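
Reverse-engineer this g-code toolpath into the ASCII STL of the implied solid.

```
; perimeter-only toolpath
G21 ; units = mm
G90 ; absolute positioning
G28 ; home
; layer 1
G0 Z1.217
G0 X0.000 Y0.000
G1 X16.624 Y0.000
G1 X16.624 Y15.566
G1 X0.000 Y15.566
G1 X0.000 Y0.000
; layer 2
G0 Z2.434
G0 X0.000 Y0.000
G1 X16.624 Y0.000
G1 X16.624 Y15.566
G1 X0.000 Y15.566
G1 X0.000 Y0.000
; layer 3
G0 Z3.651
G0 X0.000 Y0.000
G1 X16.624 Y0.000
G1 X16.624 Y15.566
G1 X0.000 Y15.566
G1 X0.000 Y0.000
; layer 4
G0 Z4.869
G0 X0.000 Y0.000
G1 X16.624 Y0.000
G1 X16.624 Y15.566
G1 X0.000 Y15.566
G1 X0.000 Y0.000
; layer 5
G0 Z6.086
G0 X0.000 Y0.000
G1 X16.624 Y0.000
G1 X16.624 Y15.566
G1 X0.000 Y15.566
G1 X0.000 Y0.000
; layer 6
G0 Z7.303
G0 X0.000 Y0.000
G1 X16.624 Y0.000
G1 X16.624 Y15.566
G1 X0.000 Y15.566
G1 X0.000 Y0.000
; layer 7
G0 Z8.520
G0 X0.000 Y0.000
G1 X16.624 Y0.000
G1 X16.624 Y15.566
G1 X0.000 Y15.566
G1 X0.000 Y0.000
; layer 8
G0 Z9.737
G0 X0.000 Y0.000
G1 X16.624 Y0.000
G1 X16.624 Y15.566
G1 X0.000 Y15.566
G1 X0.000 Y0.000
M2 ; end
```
solid part
  facet normal 0.0000 0.0000 -1.0000
    outer loop
      vertex 16.624 15.566 0.000
      vertex 16.624 0.000 0.000
      vertex 0.000 0.000 0.000
    endloop
  endfacet
  facet normal 0.0000 0.0000 -1.0000
    outer loop
      vertex 0.000 15.566 0.000
      vertex 16.624 15.566 0.000
      vertex 0.000 0.000 0.000
    endloop
  endfacet
  facet normal 0.0000 0.0000 1.0000
    outer loop
      vertex 0.000 0.000 9.737
      vertex 16.624 0.000 9.737
      vertex 16.624 15.566 9.737
    endloop
  endfacet
  facet normal 0.0000 0.0000 1.0000
    outer loop
      vertex 0.000 0.000 9.737
      vertex 16.624 15.566 9.737
      vertex 0.000 15.566 9.737
    endloop
  endfacet
  facet normal 0.0000 -1.0000 0.0000
    outer loop
      vertex 0.000 0.000 0.000
      vertex 16.624 0.000 0.000
      vertex 16.624 0.000 9.737
    endloop
  endfacet
  facet normal 0.0000 -1.0000 0.0000
    outer loop
      vertex 0.000 0.000 0.000
      vertex 16.624 0.000 9.737
      vertex 0.000 0.000 9.737
    endloop
  endfacet
  facet normal 0.0000 1.0000 0.0000
    outer loop
      vertex 16.624 15.566 9.737
      vertex 16.624 15.566 0.000
      vertex 0.000 15.566 0.000
    endloop
  endfacet
  facet normal 0.0000 1.0000 0.0000
    outer loop
      vertex 0.000 15.566 9.737
      vertex 16.624 15.566 9.737
      vertex 0.000 15.566 0.000
    endloop
  endfacet
  facet normal -1.0000 0.0000 0.0000
    outer loop
      vertex 0.000 15.566 9.737
      vertex 0.000 15.566 0.000
      vertex 0.000 0.000 0.000
    endloop
  endfacet
  facet normal -1.0000 0.0000 0.0000
    outer loop
      vertex 0.000 0.000 9.737
      vertex 0.000 15.566 9.737
      vertex 0.000 0.000 0.000
    endloop
  endfacet
  facet normal 1.0000 0.0000 0.0000
    outer loop
      vertex 16.624 0.000 0.000
      vertex 16.624 15.566 0.000
      vertex 16.624 15.566 9.737
    endloop
  endfacet
  facet normal 1.0000 0.0000 0.0000
    outer loop
      vertex 16.624 0.000 0.000
      vertex 16.624 15.566 9.737
      vertex 16.624 0.000 9.737
    endloop
  endfacet
endsolid part

The G0 Z moves step by Δz≈1.217 mm. Every layer's G1 loop is the same polygon, so the solid is a straight extrusion of it from z=0 to z≈9.74. Closing with flat bottom and top caps and triangulating gives 12 facets — a rectangular box, roughly 16.6 × 15.6 mm footprint and 9.74 mm tall.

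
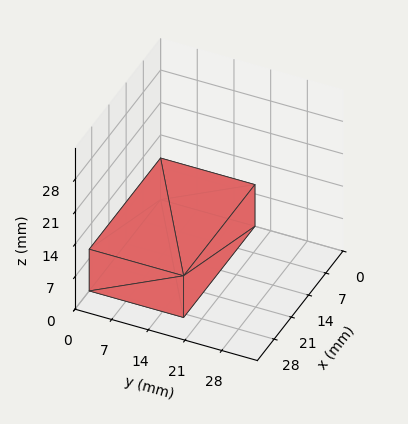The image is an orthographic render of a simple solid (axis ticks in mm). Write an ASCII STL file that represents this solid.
Reading the render: the shape is a rectangular box, roughly 29 × 18 mm footprint and 9 mm tall (dimensions read to the nearest mm from the axis ticks). For the STL, each face is triangulated and given an outward normal.

solid part
  facet normal 0.0000 0.0000 -1.0000
    outer loop
      vertex 29.0 18.0 0.0
      vertex 29.0 0.0 0.0
      vertex 0.0 0.0 0.0
    endloop
  endfacet
  facet normal 0.0000 0.0000 -1.0000
    outer loop
      vertex 0.0 18.0 0.0
      vertex 29.0 18.0 0.0
      vertex 0.0 0.0 0.0
    endloop
  endfacet
  facet normal 0.0000 0.0000 1.0000
    outer loop
      vertex 0.0 0.0 9.0
      vertex 29.0 0.0 9.0
      vertex 29.0 18.0 9.0
    endloop
  endfacet
  facet normal 0.0000 0.0000 1.0000
    outer loop
      vertex 0.0 0.0 9.0
      vertex 29.0 18.0 9.0
      vertex 0.0 18.0 9.0
    endloop
  endfacet
  facet normal 0.0000 -1.0000 0.0000
    outer loop
      vertex 0.0 0.0 0.0
      vertex 29.0 0.0 0.0
      vertex 29.0 0.0 9.0
    endloop
  endfacet
  facet normal 0.0000 -1.0000 0.0000
    outer loop
      vertex 0.0 0.0 0.0
      vertex 29.0 0.0 9.0
      vertex 0.0 0.0 9.0
    endloop
  endfacet
  facet normal 0.0000 1.0000 0.0000
    outer loop
      vertex 29.0 18.0 9.0
      vertex 29.0 18.0 0.0
      vertex 0.0 18.0 0.0
    endloop
  endfacet
  facet normal 0.0000 1.0000 0.0000
    outer loop
      vertex 0.0 18.0 9.0
      vertex 29.0 18.0 9.0
      vertex 0.0 18.0 0.0
    endloop
  endfacet
  facet normal -1.0000 0.0000 0.0000
    outer loop
      vertex 0.0 18.0 9.0
      vertex 0.0 18.0 0.0
      vertex 0.0 0.0 0.0
    endloop
  endfacet
  facet normal -1.0000 0.0000 0.0000
    outer loop
      vertex 0.0 0.0 9.0
      vertex 0.0 18.0 9.0
      vertex 0.0 0.0 0.0
    endloop
  endfacet
  facet normal 1.0000 0.0000 0.0000
    outer loop
      vertex 29.0 0.0 0.0
      vertex 29.0 18.0 0.0
      vertex 29.0 18.0 9.0
    endloop
  endfacet
  facet normal 1.0000 0.0000 0.0000
    outer loop
      vertex 29.0 0.0 0.0
      vertex 29.0 18.0 9.0
      vertex 29.0 0.0 9.0
    endloop
  endfacet
endsolid part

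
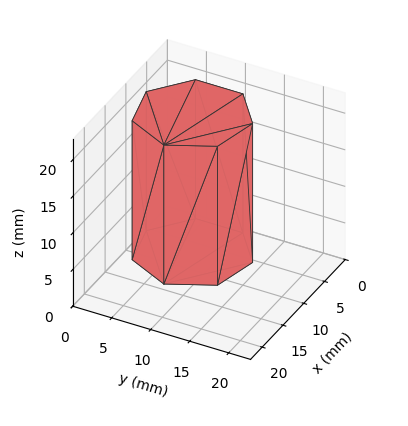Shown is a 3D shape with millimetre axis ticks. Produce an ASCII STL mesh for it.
Reading the render: the shape is a regular 7-sided prism (a cylinder approximated with 7 flat sides), circumscribed radius ≈ 7 mm, height ≈ 19 mm (dimensions read to the nearest mm from the axis ticks). For the STL, each face is triangulated and given an outward normal.

solid part
  facet normal 0.0000 0.0000 -1.0000
    outer loop
      vertex 5.44 13.82 0.00
      vertex 11.36 12.47 0.00
      vertex 14.00 7.00 0.00
    endloop
  endfacet
  facet normal 0.0000 0.0000 -1.0000
    outer loop
      vertex 0.69 10.04 0.00
      vertex 5.44 13.82 0.00
      vertex 14.00 7.00 0.00
    endloop
  endfacet
  facet normal 0.0000 0.0000 -1.0000
    outer loop
      vertex 0.69 3.96 0.00
      vertex 0.69 10.04 0.00
      vertex 14.00 7.00 0.00
    endloop
  endfacet
  facet normal 0.0000 0.0000 -1.0000
    outer loop
      vertex 5.44 0.18 0.00
      vertex 0.69 3.96 0.00
      vertex 14.00 7.00 0.00
    endloop
  endfacet
  facet normal 0.0000 0.0000 -1.0000
    outer loop
      vertex 11.36 1.53 0.00
      vertex 5.44 0.18 0.00
      vertex 14.00 7.00 0.00
    endloop
  endfacet
  facet normal 0.0000 0.0000 1.0000
    outer loop
      vertex 14.00 7.00 19.00
      vertex 11.36 12.47 19.00
      vertex 5.44 13.82 19.00
    endloop
  endfacet
  facet normal 0.0000 0.0000 1.0000
    outer loop
      vertex 14.00 7.00 19.00
      vertex 5.44 13.82 19.00
      vertex 0.69 10.04 19.00
    endloop
  endfacet
  facet normal 0.0000 0.0000 1.0000
    outer loop
      vertex 14.00 7.00 19.00
      vertex 0.69 10.04 19.00
      vertex 0.69 3.96 19.00
    endloop
  endfacet
  facet normal 0.0000 0.0000 1.0000
    outer loop
      vertex 14.00 7.00 19.00
      vertex 0.69 3.96 19.00
      vertex 5.44 0.18 19.00
    endloop
  endfacet
  facet normal 0.0000 0.0000 1.0000
    outer loop
      vertex 14.00 7.00 19.00
      vertex 5.44 0.18 19.00
      vertex 11.36 1.53 19.00
    endloop
  endfacet
  facet normal 0.9006 0.4347 0.0000
    outer loop
      vertex 14.00 7.00 0.00
      vertex 11.36 12.47 0.00
      vertex 11.36 12.47 19.00
    endloop
  endfacet
  facet normal 0.9006 0.4347 0.0000
    outer loop
      vertex 14.00 7.00 0.00
      vertex 11.36 12.47 19.00
      vertex 14.00 7.00 19.00
    endloop
  endfacet
  facet normal 0.2223 0.9750 0.0000
    outer loop
      vertex 11.36 12.47 0.00
      vertex 5.44 13.82 0.00
      vertex 5.44 13.82 19.00
    endloop
  endfacet
  facet normal 0.2223 0.9750 0.0000
    outer loop
      vertex 11.36 12.47 0.00
      vertex 5.44 13.82 19.00
      vertex 11.36 12.47 19.00
    endloop
  endfacet
  facet normal -0.6227 0.7825 0.0000
    outer loop
      vertex 5.44 13.82 0.00
      vertex 0.69 10.04 0.00
      vertex 0.69 10.04 19.00
    endloop
  endfacet
  facet normal -0.6227 0.7825 0.0000
    outer loop
      vertex 5.44 13.82 0.00
      vertex 0.69 10.04 19.00
      vertex 5.44 13.82 19.00
    endloop
  endfacet
  facet normal -1.0000 0.0000 0.0000
    outer loop
      vertex 0.69 10.04 0.00
      vertex 0.69 3.96 0.00
      vertex 0.69 3.96 19.00
    endloop
  endfacet
  facet normal -1.0000 0.0000 0.0000
    outer loop
      vertex 0.69 10.04 0.00
      vertex 0.69 3.96 19.00
      vertex 0.69 10.04 19.00
    endloop
  endfacet
  facet normal -0.6227 -0.7825 0.0000
    outer loop
      vertex 0.69 3.96 0.00
      vertex 5.44 0.18 0.00
      vertex 5.44 0.18 19.00
    endloop
  endfacet
  facet normal -0.6227 -0.7825 0.0000
    outer loop
      vertex 0.69 3.96 0.00
      vertex 5.44 0.18 19.00
      vertex 0.69 3.96 19.00
    endloop
  endfacet
  facet normal 0.2223 -0.9750 0.0000
    outer loop
      vertex 5.44 0.18 0.00
      vertex 11.36 1.53 0.00
      vertex 11.36 1.53 19.00
    endloop
  endfacet
  facet normal 0.2223 -0.9750 0.0000
    outer loop
      vertex 5.44 0.18 0.00
      vertex 11.36 1.53 19.00
      vertex 5.44 0.18 19.00
    endloop
  endfacet
  facet normal 0.9006 -0.4347 0.0000
    outer loop
      vertex 11.36 1.53 0.00
      vertex 14.00 7.00 0.00
      vertex 14.00 7.00 19.00
    endloop
  endfacet
  facet normal 0.9006 -0.4347 0.0000
    outer loop
      vertex 11.36 1.53 0.00
      vertex 14.00 7.00 19.00
      vertex 11.36 1.53 19.00
    endloop
  endfacet
endsolid part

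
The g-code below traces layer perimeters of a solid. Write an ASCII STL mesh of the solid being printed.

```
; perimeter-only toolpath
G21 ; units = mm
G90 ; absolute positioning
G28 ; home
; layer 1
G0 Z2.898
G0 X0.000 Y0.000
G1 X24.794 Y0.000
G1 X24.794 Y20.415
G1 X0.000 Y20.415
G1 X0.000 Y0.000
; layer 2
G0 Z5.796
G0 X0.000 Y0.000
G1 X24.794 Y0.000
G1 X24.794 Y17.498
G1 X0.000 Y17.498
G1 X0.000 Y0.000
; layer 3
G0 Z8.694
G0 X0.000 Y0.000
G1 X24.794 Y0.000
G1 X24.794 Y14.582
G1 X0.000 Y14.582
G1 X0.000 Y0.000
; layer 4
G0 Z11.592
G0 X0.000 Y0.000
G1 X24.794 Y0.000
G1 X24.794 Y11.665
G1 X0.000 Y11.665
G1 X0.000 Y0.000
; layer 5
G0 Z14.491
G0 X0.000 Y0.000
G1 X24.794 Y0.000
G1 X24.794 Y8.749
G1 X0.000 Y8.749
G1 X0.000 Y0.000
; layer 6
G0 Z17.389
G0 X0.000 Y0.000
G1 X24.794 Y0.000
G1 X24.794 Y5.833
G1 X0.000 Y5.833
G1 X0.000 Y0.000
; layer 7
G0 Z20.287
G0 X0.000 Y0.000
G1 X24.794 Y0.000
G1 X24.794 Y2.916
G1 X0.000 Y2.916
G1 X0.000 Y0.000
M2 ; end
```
solid part
  facet normal 0.0000 0.0000 -1.0000
    outer loop
      vertex 24.794 23.331 0.000
      vertex 24.794 0.000 0.000
      vertex 0.000 0.000 0.000
    endloop
  endfacet
  facet normal 0.0000 0.0000 -1.0000
    outer loop
      vertex 0.000 23.331 0.000
      vertex 24.794 23.331 0.000
      vertex 0.000 0.000 0.000
    endloop
  endfacet
  facet normal 0.0000 -1.0000 0.0000
    outer loop
      vertex 0.000 0.000 0.000
      vertex 24.794 0.000 0.000
      vertex 24.794 0.000 23.185
    endloop
  endfacet
  facet normal 0.0000 -1.0000 0.0000
    outer loop
      vertex 0.000 0.000 0.000
      vertex 24.794 0.000 23.185
      vertex 0.000 0.000 23.185
    endloop
  endfacet
  facet normal 0.0000 0.7049 0.7093
    outer loop
      vertex 0.000 0.000 23.185
      vertex 24.794 0.000 23.185
      vertex 24.794 23.331 0.000
    endloop
  endfacet
  facet normal 0.0000 0.7049 0.7093
    outer loop
      vertex 0.000 0.000 23.185
      vertex 24.794 23.331 0.000
      vertex 0.000 23.331 0.000
    endloop
  endfacet
  facet normal -1.0000 0.0000 0.0000
    outer loop
      vertex 0.000 0.000 23.185
      vertex 0.000 23.331 0.000
      vertex 0.000 0.000 0.000
    endloop
  endfacet
  facet normal 1.0000 0.0000 0.0000
    outer loop
      vertex 24.794 0.000 0.000
      vertex 24.794 23.331 0.000
      vertex 24.794 0.000 23.185
    endloop
  endfacet
endsolid part

The G0 Z moves step by Δz≈2.898 mm. The G1 loops shrink linearly with z, so the solid tapers from its base footprint up to z≈23.2. Closing with a flat bottom cap and the tapered top and triangulating gives 8 facets — a wedge (ramp): 24.8 × 23.3 mm base, rising to 23.2 mm along the y=0 edge and sloping linearly to z=0 at y=23.3.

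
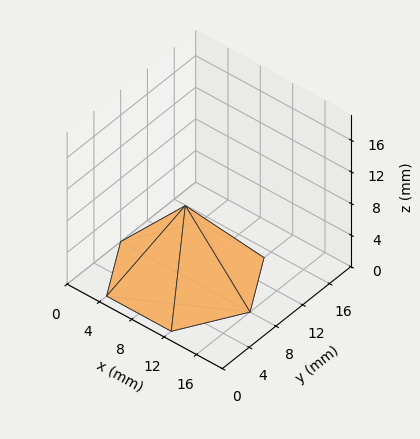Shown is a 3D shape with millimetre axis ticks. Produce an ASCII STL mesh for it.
Reading the render: the shape is a regular 6-sided pyramid, base circumscribed radius ≈ 8 mm, apex at z ≈ 9 mm (dimensions read to the nearest mm from the axis ticks). For the STL, each face is triangulated and given an outward normal.

solid part
  facet normal 0.0000 0.0000 -1.0000
    outer loop
      vertex 4.000 14.928 0.000
      vertex 12.000 14.928 0.000
      vertex 16.000 8.000 0.000
    endloop
  endfacet
  facet normal 0.0000 0.0000 -1.0000
    outer loop
      vertex 0.000 8.000 0.000
      vertex 4.000 14.928 0.000
      vertex 16.000 8.000 0.000
    endloop
  endfacet
  facet normal 0.0000 0.0000 -1.0000
    outer loop
      vertex 4.000 1.072 0.000
      vertex 0.000 8.000 0.000
      vertex 16.000 8.000 0.000
    endloop
  endfacet
  facet normal 0.0000 0.0000 -1.0000
    outer loop
      vertex 12.000 1.072 0.000
      vertex 4.000 1.072 0.000
      vertex 16.000 8.000 0.000
    endloop
  endfacet
  facet normal 0.6862 0.3962 0.6100
    outer loop
      vertex 16.000 8.000 0.000
      vertex 12.000 14.928 0.000
      vertex 8.000 8.000 9.000
    endloop
  endfacet
  facet normal 0.0000 0.7924 0.6100
    outer loop
      vertex 12.000 14.928 0.000
      vertex 4.000 14.928 0.000
      vertex 8.000 8.000 9.000
    endloop
  endfacet
  facet normal -0.6862 0.3962 0.6100
    outer loop
      vertex 4.000 14.928 0.000
      vertex 0.000 8.000 0.000
      vertex 8.000 8.000 9.000
    endloop
  endfacet
  facet normal -0.6862 -0.3962 0.6100
    outer loop
      vertex 0.000 8.000 0.000
      vertex 4.000 1.072 0.000
      vertex 8.000 8.000 9.000
    endloop
  endfacet
  facet normal 0.0000 -0.7924 0.6100
    outer loop
      vertex 4.000 1.072 0.000
      vertex 12.000 1.072 0.000
      vertex 8.000 8.000 9.000
    endloop
  endfacet
  facet normal 0.6862 -0.3962 0.6100
    outer loop
      vertex 12.000 1.072 0.000
      vertex 16.000 8.000 0.000
      vertex 8.000 8.000 9.000
    endloop
  endfacet
endsolid part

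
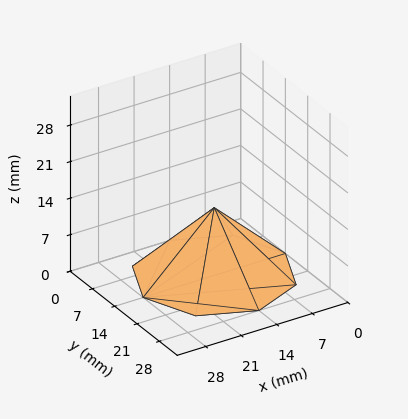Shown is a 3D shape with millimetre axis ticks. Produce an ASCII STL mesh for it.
Reading the render: the shape is a regular 8-sided pyramid, base circumscribed radius ≈ 14 mm, apex at z ≈ 13 mm (dimensions read to the nearest mm from the axis ticks). For the STL, each face is triangulated and given an outward normal.

solid part
  facet normal 0.0000 0.0000 -1.0000
    outer loop
      vertex 14.000 28.000 0.000
      vertex 23.899 23.899 0.000
      vertex 28.000 14.000 0.000
    endloop
  endfacet
  facet normal 0.0000 0.0000 -1.0000
    outer loop
      vertex 4.101 23.899 0.000
      vertex 14.000 28.000 0.000
      vertex 28.000 14.000 0.000
    endloop
  endfacet
  facet normal 0.0000 0.0000 -1.0000
    outer loop
      vertex 0.000 14.000 0.000
      vertex 4.101 23.899 0.000
      vertex 28.000 14.000 0.000
    endloop
  endfacet
  facet normal 0.0000 0.0000 -1.0000
    outer loop
      vertex 4.101 4.101 0.000
      vertex 0.000 14.000 0.000
      vertex 28.000 14.000 0.000
    endloop
  endfacet
  facet normal 0.0000 0.0000 -1.0000
    outer loop
      vertex 14.000 0.000 0.000
      vertex 4.101 4.101 0.000
      vertex 28.000 14.000 0.000
    endloop
  endfacet
  facet normal 0.0000 0.0000 -1.0000
    outer loop
      vertex 23.899 4.101 0.000
      vertex 14.000 0.000 0.000
      vertex 28.000 14.000 0.000
    endloop
  endfacet
  facet normal 0.6549 0.2713 0.7053
    outer loop
      vertex 28.000 14.000 0.000
      vertex 23.899 23.899 0.000
      vertex 14.000 14.000 13.000
    endloop
  endfacet
  facet normal 0.2713 0.6549 0.7053
    outer loop
      vertex 23.899 23.899 0.000
      vertex 14.000 28.000 0.000
      vertex 14.000 14.000 13.000
    endloop
  endfacet
  facet normal -0.2713 0.6549 0.7053
    outer loop
      vertex 14.000 28.000 0.000
      vertex 4.101 23.899 0.000
      vertex 14.000 14.000 13.000
    endloop
  endfacet
  facet normal -0.6549 0.2713 0.7053
    outer loop
      vertex 4.101 23.899 0.000
      vertex 0.000 14.000 0.000
      vertex 14.000 14.000 13.000
    endloop
  endfacet
  facet normal -0.6549 -0.2713 0.7053
    outer loop
      vertex 0.000 14.000 0.000
      vertex 4.101 4.101 0.000
      vertex 14.000 14.000 13.000
    endloop
  endfacet
  facet normal -0.2713 -0.6549 0.7053
    outer loop
      vertex 4.101 4.101 0.000
      vertex 14.000 0.000 0.000
      vertex 14.000 14.000 13.000
    endloop
  endfacet
  facet normal 0.2713 -0.6549 0.7053
    outer loop
      vertex 14.000 0.000 0.000
      vertex 23.899 4.101 0.000
      vertex 14.000 14.000 13.000
    endloop
  endfacet
  facet normal 0.6549 -0.2713 0.7053
    outer loop
      vertex 23.899 4.101 0.000
      vertex 28.000 14.000 0.000
      vertex 14.000 14.000 13.000
    endloop
  endfacet
endsolid part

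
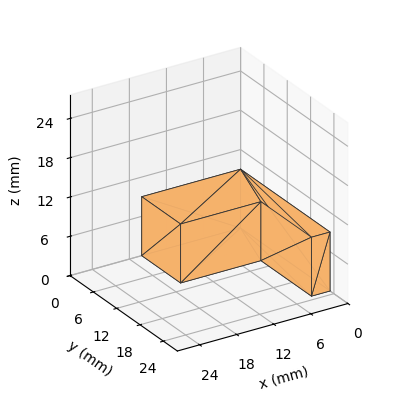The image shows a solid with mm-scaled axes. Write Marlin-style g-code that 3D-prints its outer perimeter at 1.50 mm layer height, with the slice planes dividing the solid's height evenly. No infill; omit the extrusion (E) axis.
Reading the render: the shape is an L-shaped prism: outer 16 × 23 mm, arm thicknesses ≈ 10 mm (horizontal) and 3 mm (vertical), extruded 9 mm in z (dimensions read to the nearest mm from the axis ticks). For the g-code, the solid's height is divided into equal slices at the stated Δz and each level perimeter traced with G1 moves after a G0 lift.

; perimeter-only toolpath
G21 ; units = mm
G90 ; absolute positioning
G28 ; home
; layer 1
G0 Z1.50
G0 X0.00 Y0.00
G1 X16.00 Y0.00
G1 X16.00 Y10.00
G1 X3.00 Y10.00
G1 X3.00 Y23.00
G1 X0.00 Y23.00
G1 X0.00 Y0.00
; layer 2
G0 Z3.00
G0 X0.00 Y0.00
G1 X16.00 Y0.00
G1 X16.00 Y10.00
G1 X3.00 Y10.00
G1 X3.00 Y23.00
G1 X0.00 Y23.00
G1 X0.00 Y0.00
; layer 3
G0 Z4.50
G0 X0.00 Y0.00
G1 X16.00 Y0.00
G1 X16.00 Y10.00
G1 X3.00 Y10.00
G1 X3.00 Y23.00
G1 X0.00 Y23.00
G1 X0.00 Y0.00
; layer 4
G0 Z6.00
G0 X0.00 Y0.00
G1 X16.00 Y0.00
G1 X16.00 Y10.00
G1 X3.00 Y10.00
G1 X3.00 Y23.00
G1 X0.00 Y23.00
G1 X0.00 Y0.00
; layer 5
G0 Z7.50
G0 X0.00 Y0.00
G1 X16.00 Y0.00
G1 X16.00 Y10.00
G1 X3.00 Y10.00
G1 X3.00 Y23.00
G1 X0.00 Y23.00
G1 X0.00 Y0.00
; layer 6
G0 Z9.00
G0 X0.00 Y0.00
G1 X16.00 Y0.00
G1 X16.00 Y10.00
G1 X3.00 Y10.00
G1 X3.00 Y23.00
G1 X0.00 Y23.00
G1 X0.00 Y0.00
M2 ; end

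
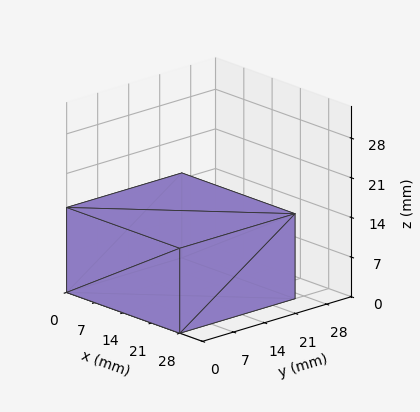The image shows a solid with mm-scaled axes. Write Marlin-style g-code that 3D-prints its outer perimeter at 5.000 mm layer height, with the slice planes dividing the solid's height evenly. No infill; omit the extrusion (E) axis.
Reading the render: the shape is a rectangular box, roughly 28 × 26 mm footprint and 15 mm tall (dimensions read to the nearest mm from the axis ticks). For the g-code, the solid's height is divided into equal slices at the stated Δz and each level perimeter traced with G1 moves after a G0 lift.

; perimeter-only toolpath
G21 ; units = mm
G90 ; absolute positioning
G28 ; home
; layer 1
G0 Z5.000
G0 X0.000 Y0.000
G1 X28.000 Y0.000
G1 X28.000 Y26.000
G1 X0.000 Y26.000
G1 X0.000 Y0.000
; layer 2
G0 Z10.000
G0 X0.000 Y0.000
G1 X28.000 Y0.000
G1 X28.000 Y26.000
G1 X0.000 Y26.000
G1 X0.000 Y0.000
; layer 3
G0 Z15.000
G0 X0.000 Y0.000
G1 X28.000 Y0.000
G1 X28.000 Y26.000
G1 X0.000 Y26.000
G1 X0.000 Y0.000
M2 ; end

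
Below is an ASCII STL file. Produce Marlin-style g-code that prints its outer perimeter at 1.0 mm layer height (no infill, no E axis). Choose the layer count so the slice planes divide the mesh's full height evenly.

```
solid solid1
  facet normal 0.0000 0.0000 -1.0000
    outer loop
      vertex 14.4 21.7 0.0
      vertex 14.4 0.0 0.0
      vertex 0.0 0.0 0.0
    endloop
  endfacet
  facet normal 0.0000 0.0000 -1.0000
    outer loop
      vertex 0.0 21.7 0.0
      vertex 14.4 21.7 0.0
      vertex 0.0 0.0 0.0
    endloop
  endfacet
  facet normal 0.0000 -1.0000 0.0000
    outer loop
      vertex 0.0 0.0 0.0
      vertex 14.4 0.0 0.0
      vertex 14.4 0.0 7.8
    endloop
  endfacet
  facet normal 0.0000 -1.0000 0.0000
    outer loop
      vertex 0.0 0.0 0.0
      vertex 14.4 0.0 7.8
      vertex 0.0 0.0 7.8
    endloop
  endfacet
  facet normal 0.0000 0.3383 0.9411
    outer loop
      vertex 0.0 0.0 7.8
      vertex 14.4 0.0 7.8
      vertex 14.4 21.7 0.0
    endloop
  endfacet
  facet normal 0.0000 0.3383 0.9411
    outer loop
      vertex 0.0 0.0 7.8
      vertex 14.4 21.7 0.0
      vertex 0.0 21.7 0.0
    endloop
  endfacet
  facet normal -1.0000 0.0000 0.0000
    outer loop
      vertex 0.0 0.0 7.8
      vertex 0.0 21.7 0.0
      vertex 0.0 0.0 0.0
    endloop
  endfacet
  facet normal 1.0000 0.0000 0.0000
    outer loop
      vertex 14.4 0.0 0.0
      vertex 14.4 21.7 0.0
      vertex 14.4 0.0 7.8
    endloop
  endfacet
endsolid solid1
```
; perimeter-only toolpath
G21 ; units = mm
G90 ; absolute positioning
G28 ; home
; layer 1
G0 Z1.0
G0 X0.0 Y0.0
G1 X14.4 Y0.0
G1 X14.4 Y19.0
G1 X0.0 Y19.0
G1 X0.0 Y0.0
; layer 2
G0 Z1.9
G0 X0.0 Y0.0
G1 X14.4 Y0.0
G1 X14.4 Y16.3
G1 X0.0 Y16.3
G1 X0.0 Y0.0
; layer 3
G0 Z2.9
G0 X0.0 Y0.0
G1 X14.4 Y0.0
G1 X14.4 Y13.6
G1 X0.0 Y13.6
G1 X0.0 Y0.0
; layer 4
G0 Z3.9
G0 X0.0 Y0.0
G1 X14.4 Y0.0
G1 X14.4 Y10.8
G1 X0.0 Y10.8
G1 X0.0 Y0.0
; layer 5
G0 Z4.9
G0 X0.0 Y0.0
G1 X14.4 Y0.0
G1 X14.4 Y8.1
G1 X0.0 Y8.1
G1 X0.0 Y0.0
; layer 6
G0 Z5.8
G0 X0.0 Y0.0
G1 X14.4 Y0.0
G1 X14.4 Y5.4
G1 X0.0 Y5.4
G1 X0.0 Y0.0
; layer 7
G0 Z6.8
G0 X0.0 Y0.0
G1 X14.4 Y0.0
G1 X14.4 Y2.7
G1 X0.0 Y2.7
G1 X0.0 Y0.0
M2 ; end

The solid is a wedge (ramp): 14.4 × 21.7 mm base, rising to 7.8 mm along the y=0 edge and sloping linearly to z=0 at y=21.7. Slicing at Δz = 1.0 mm — 8 equal slices spanning the solid's height, so layer i sits at z = i·h/8 — gives 7 non-empty perimeters. Each is a 4-segment closed polygon; G0 lifts to the layer z and rapids to the start vertex, then G1 traces the edges. The cross-section shrinks linearly with z (the slice at the apex is degenerate and omitted).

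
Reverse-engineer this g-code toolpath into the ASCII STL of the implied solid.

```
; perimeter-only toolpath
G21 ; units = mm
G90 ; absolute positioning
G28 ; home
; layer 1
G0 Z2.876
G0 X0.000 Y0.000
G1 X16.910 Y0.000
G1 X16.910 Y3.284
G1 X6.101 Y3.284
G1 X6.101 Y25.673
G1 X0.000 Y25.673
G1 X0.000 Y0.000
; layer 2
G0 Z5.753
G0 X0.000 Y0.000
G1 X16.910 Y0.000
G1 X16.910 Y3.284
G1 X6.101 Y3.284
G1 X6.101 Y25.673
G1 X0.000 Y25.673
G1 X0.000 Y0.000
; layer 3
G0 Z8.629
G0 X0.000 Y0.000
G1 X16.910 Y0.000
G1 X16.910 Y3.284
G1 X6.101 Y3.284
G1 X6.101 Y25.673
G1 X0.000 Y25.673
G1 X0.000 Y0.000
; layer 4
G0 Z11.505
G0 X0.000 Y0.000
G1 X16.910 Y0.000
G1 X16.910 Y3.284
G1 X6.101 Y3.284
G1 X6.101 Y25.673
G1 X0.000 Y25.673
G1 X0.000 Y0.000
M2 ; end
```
solid part
  facet normal 0.0000 0.0000 -1.0000
    outer loop
      vertex 16.910 3.284 0.000
      vertex 16.910 0.000 0.000
      vertex 0.000 0.000 0.000
    endloop
  endfacet
  facet normal 0.0000 0.0000 -1.0000
    outer loop
      vertex 6.101 3.284 0.000
      vertex 16.910 3.284 0.000
      vertex 0.000 0.000 0.000
    endloop
  endfacet
  facet normal 0.0000 0.0000 -1.0000
    outer loop
      vertex 6.101 25.673 0.000
      vertex 6.101 3.284 0.000
      vertex 0.000 0.000 0.000
    endloop
  endfacet
  facet normal 0.0000 0.0000 -1.0000
    outer loop
      vertex 0.000 25.673 0.000
      vertex 6.101 25.673 0.000
      vertex 0.000 0.000 0.000
    endloop
  endfacet
  facet normal 0.0000 0.0000 1.0000
    outer loop
      vertex 0.000 0.000 11.505
      vertex 16.910 0.000 11.505
      vertex 16.910 3.284 11.505
    endloop
  endfacet
  facet normal 0.0000 0.0000 1.0000
    outer loop
      vertex 0.000 0.000 11.505
      vertex 16.910 3.284 11.505
      vertex 6.101 3.284 11.505
    endloop
  endfacet
  facet normal 0.0000 0.0000 1.0000
    outer loop
      vertex 0.000 0.000 11.505
      vertex 6.101 3.284 11.505
      vertex 6.101 25.673 11.505
    endloop
  endfacet
  facet normal 0.0000 0.0000 1.0000
    outer loop
      vertex 0.000 0.000 11.505
      vertex 6.101 25.673 11.505
      vertex 0.000 25.673 11.505
    endloop
  endfacet
  facet normal 0.0000 -1.0000 0.0000
    outer loop
      vertex 0.000 0.000 0.000
      vertex 16.910 0.000 0.000
      vertex 16.910 0.000 11.505
    endloop
  endfacet
  facet normal 0.0000 -1.0000 0.0000
    outer loop
      vertex 0.000 0.000 0.000
      vertex 16.910 0.000 11.505
      vertex 0.000 0.000 11.505
    endloop
  endfacet
  facet normal 1.0000 0.0000 0.0000
    outer loop
      vertex 16.910 0.000 0.000
      vertex 16.910 3.284 0.000
      vertex 16.910 3.284 11.505
    endloop
  endfacet
  facet normal 1.0000 0.0000 0.0000
    outer loop
      vertex 16.910 0.000 0.000
      vertex 16.910 3.284 11.505
      vertex 16.910 0.000 11.505
    endloop
  endfacet
  facet normal 0.0000 1.0000 0.0000
    outer loop
      vertex 16.910 3.284 0.000
      vertex 6.101 3.284 0.000
      vertex 6.101 3.284 11.505
    endloop
  endfacet
  facet normal 0.0000 1.0000 0.0000
    outer loop
      vertex 16.910 3.284 0.000
      vertex 6.101 3.284 11.505
      vertex 16.910 3.284 11.505
    endloop
  endfacet
  facet normal 1.0000 0.0000 0.0000
    outer loop
      vertex 6.101 3.284 0.000
      vertex 6.101 25.673 0.000
      vertex 6.101 25.673 11.505
    endloop
  endfacet
  facet normal 1.0000 0.0000 0.0000
    outer loop
      vertex 6.101 3.284 0.000
      vertex 6.101 25.673 11.505
      vertex 6.101 3.284 11.505
    endloop
  endfacet
  facet normal 0.0000 1.0000 0.0000
    outer loop
      vertex 6.101 25.673 0.000
      vertex 0.000 25.673 0.000
      vertex 0.000 25.673 11.505
    endloop
  endfacet
  facet normal 0.0000 1.0000 0.0000
    outer loop
      vertex 6.101 25.673 0.000
      vertex 0.000 25.673 11.505
      vertex 6.101 25.673 11.505
    endloop
  endfacet
  facet normal -1.0000 0.0000 0.0000
    outer loop
      vertex 0.000 25.673 0.000
      vertex 0.000 0.000 0.000
      vertex 0.000 0.000 11.505
    endloop
  endfacet
  facet normal -1.0000 0.0000 0.0000
    outer loop
      vertex 0.000 25.673 0.000
      vertex 0.000 0.000 11.505
      vertex 0.000 25.673 11.505
    endloop
  endfacet
endsolid part

The G0 Z moves step by Δz≈2.876 mm. Every layer's G1 loop is the same polygon, so the solid is a straight extrusion of it from z=0 to z≈11.5. Closing with flat bottom and top caps and triangulating gives 20 facets — an L-shaped prism: outer 16.9 × 25.7 mm, arm thicknesses ≈ 3.28 mm (horizontal) and 6.1 mm (vertical), extruded 11.5 mm in z.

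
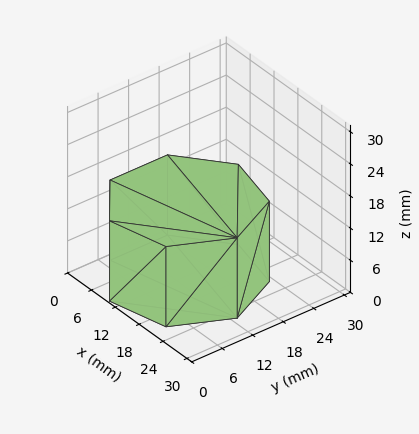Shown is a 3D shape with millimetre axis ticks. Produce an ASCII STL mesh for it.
Reading the render: the shape is a regular 7-sided prism (a cylinder approximated with 7 flat sides), circumscribed radius ≈ 13 mm, height ≈ 15 mm (dimensions read to the nearest mm from the axis ticks). For the STL, each face is triangulated and given an outward normal.

solid part
  facet normal 0.0000 0.0000 -1.0000
    outer loop
      vertex 10.11 25.67 0.00
      vertex 21.11 23.16 0.00
      vertex 26.00 13.00 0.00
    endloop
  endfacet
  facet normal 0.0000 0.0000 -1.0000
    outer loop
      vertex 1.29 18.64 0.00
      vertex 10.11 25.67 0.00
      vertex 26.00 13.00 0.00
    endloop
  endfacet
  facet normal 0.0000 0.0000 -1.0000
    outer loop
      vertex 1.29 7.36 0.00
      vertex 1.29 18.64 0.00
      vertex 26.00 13.00 0.00
    endloop
  endfacet
  facet normal 0.0000 0.0000 -1.0000
    outer loop
      vertex 10.11 0.33 0.00
      vertex 1.29 7.36 0.00
      vertex 26.00 13.00 0.00
    endloop
  endfacet
  facet normal 0.0000 0.0000 -1.0000
    outer loop
      vertex 21.11 2.84 0.00
      vertex 10.11 0.33 0.00
      vertex 26.00 13.00 0.00
    endloop
  endfacet
  facet normal 0.0000 0.0000 1.0000
    outer loop
      vertex 26.00 13.00 15.00
      vertex 21.11 23.16 15.00
      vertex 10.11 25.67 15.00
    endloop
  endfacet
  facet normal 0.0000 0.0000 1.0000
    outer loop
      vertex 26.00 13.00 15.00
      vertex 10.11 25.67 15.00
      vertex 1.29 18.64 15.00
    endloop
  endfacet
  facet normal 0.0000 0.0000 1.0000
    outer loop
      vertex 26.00 13.00 15.00
      vertex 1.29 18.64 15.00
      vertex 1.29 7.36 15.00
    endloop
  endfacet
  facet normal 0.0000 0.0000 1.0000
    outer loop
      vertex 26.00 13.00 15.00
      vertex 1.29 7.36 15.00
      vertex 10.11 0.33 15.00
    endloop
  endfacet
  facet normal 0.0000 0.0000 1.0000
    outer loop
      vertex 26.00 13.00 15.00
      vertex 10.11 0.33 15.00
      vertex 21.11 2.84 15.00
    endloop
  endfacet
  facet normal 0.9011 0.4337 0.0000
    outer loop
      vertex 26.00 13.00 0.00
      vertex 21.11 23.16 0.00
      vertex 21.11 23.16 15.00
    endloop
  endfacet
  facet normal 0.9011 0.4337 0.0000
    outer loop
      vertex 26.00 13.00 0.00
      vertex 21.11 23.16 15.00
      vertex 26.00 13.00 15.00
    endloop
  endfacet
  facet normal 0.2225 0.9749 0.0000
    outer loop
      vertex 21.11 23.16 0.00
      vertex 10.11 25.67 0.00
      vertex 10.11 25.67 15.00
    endloop
  endfacet
  facet normal 0.2225 0.9749 0.0000
    outer loop
      vertex 21.11 23.16 0.00
      vertex 10.11 25.67 15.00
      vertex 21.11 23.16 15.00
    endloop
  endfacet
  facet normal -0.6233 0.7820 0.0000
    outer loop
      vertex 10.11 25.67 0.00
      vertex 1.29 18.64 0.00
      vertex 1.29 18.64 15.00
    endloop
  endfacet
  facet normal -0.6233 0.7820 0.0000
    outer loop
      vertex 10.11 25.67 0.00
      vertex 1.29 18.64 15.00
      vertex 10.11 25.67 15.00
    endloop
  endfacet
  facet normal -1.0000 0.0000 0.0000
    outer loop
      vertex 1.29 18.64 0.00
      vertex 1.29 7.36 0.00
      vertex 1.29 7.36 15.00
    endloop
  endfacet
  facet normal -1.0000 0.0000 0.0000
    outer loop
      vertex 1.29 18.64 0.00
      vertex 1.29 7.36 15.00
      vertex 1.29 18.64 15.00
    endloop
  endfacet
  facet normal -0.6233 -0.7820 0.0000
    outer loop
      vertex 1.29 7.36 0.00
      vertex 10.11 0.33 0.00
      vertex 10.11 0.33 15.00
    endloop
  endfacet
  facet normal -0.6233 -0.7820 0.0000
    outer loop
      vertex 1.29 7.36 0.00
      vertex 10.11 0.33 15.00
      vertex 1.29 7.36 15.00
    endloop
  endfacet
  facet normal 0.2225 -0.9749 0.0000
    outer loop
      vertex 10.11 0.33 0.00
      vertex 21.11 2.84 0.00
      vertex 21.11 2.84 15.00
    endloop
  endfacet
  facet normal 0.2225 -0.9749 0.0000
    outer loop
      vertex 10.11 0.33 0.00
      vertex 21.11 2.84 15.00
      vertex 10.11 0.33 15.00
    endloop
  endfacet
  facet normal 0.9011 -0.4337 0.0000
    outer loop
      vertex 21.11 2.84 0.00
      vertex 26.00 13.00 0.00
      vertex 26.00 13.00 15.00
    endloop
  endfacet
  facet normal 0.9011 -0.4337 0.0000
    outer loop
      vertex 21.11 2.84 0.00
      vertex 26.00 13.00 15.00
      vertex 21.11 2.84 15.00
    endloop
  endfacet
endsolid part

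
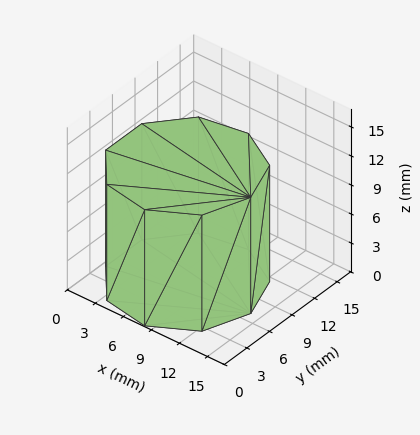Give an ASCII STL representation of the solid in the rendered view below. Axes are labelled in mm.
Reading the render: the shape is a regular 9-sided prism (a cylinder approximated with 9 flat sides), circumscribed radius ≈ 7 mm, height ≈ 12 mm (dimensions read to the nearest mm from the axis ticks). For the STL, each face is triangulated and given an outward normal.

solid part
  facet normal 0.0000 0.0000 -1.0000
    outer loop
      vertex 8.2 13.9 0.0
      vertex 12.4 11.5 0.0
      vertex 14.0 7.0 0.0
    endloop
  endfacet
  facet normal 0.0000 0.0000 -1.0000
    outer loop
      vertex 3.5 13.1 0.0
      vertex 8.2 13.9 0.0
      vertex 14.0 7.0 0.0
    endloop
  endfacet
  facet normal 0.0000 0.0000 -1.0000
    outer loop
      vertex 0.4 9.4 0.0
      vertex 3.5 13.1 0.0
      vertex 14.0 7.0 0.0
    endloop
  endfacet
  facet normal 0.0000 0.0000 -1.0000
    outer loop
      vertex 0.4 4.6 0.0
      vertex 0.4 9.4 0.0
      vertex 14.0 7.0 0.0
    endloop
  endfacet
  facet normal 0.0000 0.0000 -1.0000
    outer loop
      vertex 3.5 0.9 0.0
      vertex 0.4 4.6 0.0
      vertex 14.0 7.0 0.0
    endloop
  endfacet
  facet normal 0.0000 0.0000 -1.0000
    outer loop
      vertex 8.2 0.1 0.0
      vertex 3.5 0.9 0.0
      vertex 14.0 7.0 0.0
    endloop
  endfacet
  facet normal 0.0000 0.0000 -1.0000
    outer loop
      vertex 12.4 2.5 0.0
      vertex 8.2 0.1 0.0
      vertex 14.0 7.0 0.0
    endloop
  endfacet
  facet normal 0.0000 0.0000 1.0000
    outer loop
      vertex 14.0 7.0 12.0
      vertex 12.4 11.5 12.0
      vertex 8.2 13.9 12.0
    endloop
  endfacet
  facet normal 0.0000 0.0000 1.0000
    outer loop
      vertex 14.0 7.0 12.0
      vertex 8.2 13.9 12.0
      vertex 3.5 13.1 12.0
    endloop
  endfacet
  facet normal 0.0000 0.0000 1.0000
    outer loop
      vertex 14.0 7.0 12.0
      vertex 3.5 13.1 12.0
      vertex 0.4 9.4 12.0
    endloop
  endfacet
  facet normal 0.0000 0.0000 1.0000
    outer loop
      vertex 14.0 7.0 12.0
      vertex 0.4 9.4 12.0
      vertex 0.4 4.6 12.0
    endloop
  endfacet
  facet normal 0.0000 0.0000 1.0000
    outer loop
      vertex 14.0 7.0 12.0
      vertex 0.4 4.6 12.0
      vertex 3.5 0.9 12.0
    endloop
  endfacet
  facet normal 0.0000 0.0000 1.0000
    outer loop
      vertex 14.0 7.0 12.0
      vertex 3.5 0.9 12.0
      vertex 8.2 0.1 12.0
    endloop
  endfacet
  facet normal 0.0000 0.0000 1.0000
    outer loop
      vertex 14.0 7.0 12.0
      vertex 8.2 0.1 12.0
      vertex 12.4 2.5 12.0
    endloop
  endfacet
  facet normal 0.9422 0.3350 0.0000
    outer loop
      vertex 14.0 7.0 0.0
      vertex 12.4 11.5 0.0
      vertex 12.4 11.5 12.0
    endloop
  endfacet
  facet normal 0.9422 0.3350 0.0000
    outer loop
      vertex 14.0 7.0 0.0
      vertex 12.4 11.5 12.0
      vertex 14.0 7.0 12.0
    endloop
  endfacet
  facet normal 0.4961 0.8682 0.0000
    outer loop
      vertex 12.4 11.5 0.0
      vertex 8.2 13.9 0.0
      vertex 8.2 13.9 12.0
    endloop
  endfacet
  facet normal 0.4961 0.8682 0.0000
    outer loop
      vertex 12.4 11.5 0.0
      vertex 8.2 13.9 12.0
      vertex 12.4 11.5 12.0
    endloop
  endfacet
  facet normal -0.1678 0.9858 0.0000
    outer loop
      vertex 8.2 13.9 0.0
      vertex 3.5 13.1 0.0
      vertex 3.5 13.1 12.0
    endloop
  endfacet
  facet normal -0.1678 0.9858 0.0000
    outer loop
      vertex 8.2 13.9 0.0
      vertex 3.5 13.1 12.0
      vertex 8.2 13.9 12.0
    endloop
  endfacet
  facet normal -0.7665 0.6422 0.0000
    outer loop
      vertex 3.5 13.1 0.0
      vertex 0.4 9.4 0.0
      vertex 0.4 9.4 12.0
    endloop
  endfacet
  facet normal -0.7665 0.6422 0.0000
    outer loop
      vertex 3.5 13.1 0.0
      vertex 0.4 9.4 12.0
      vertex 3.5 13.1 12.0
    endloop
  endfacet
  facet normal -1.0000 0.0000 0.0000
    outer loop
      vertex 0.4 9.4 0.0
      vertex 0.4 4.6 0.0
      vertex 0.4 4.6 12.0
    endloop
  endfacet
  facet normal -1.0000 0.0000 0.0000
    outer loop
      vertex 0.4 9.4 0.0
      vertex 0.4 4.6 12.0
      vertex 0.4 9.4 12.0
    endloop
  endfacet
  facet normal -0.7665 -0.6422 0.0000
    outer loop
      vertex 0.4 4.6 0.0
      vertex 3.5 0.9 0.0
      vertex 3.5 0.9 12.0
    endloop
  endfacet
  facet normal -0.7665 -0.6422 0.0000
    outer loop
      vertex 0.4 4.6 0.0
      vertex 3.5 0.9 12.0
      vertex 0.4 4.6 12.0
    endloop
  endfacet
  facet normal -0.1678 -0.9858 0.0000
    outer loop
      vertex 3.5 0.9 0.0
      vertex 8.2 0.1 0.0
      vertex 8.2 0.1 12.0
    endloop
  endfacet
  facet normal -0.1678 -0.9858 0.0000
    outer loop
      vertex 3.5 0.9 0.0
      vertex 8.2 0.1 12.0
      vertex 3.5 0.9 12.0
    endloop
  endfacet
  facet normal 0.4961 -0.8682 0.0000
    outer loop
      vertex 8.2 0.1 0.0
      vertex 12.4 2.5 0.0
      vertex 12.4 2.5 12.0
    endloop
  endfacet
  facet normal 0.4961 -0.8682 0.0000
    outer loop
      vertex 8.2 0.1 0.0
      vertex 12.4 2.5 12.0
      vertex 8.2 0.1 12.0
    endloop
  endfacet
  facet normal 0.9422 -0.3350 0.0000
    outer loop
      vertex 12.4 2.5 0.0
      vertex 14.0 7.0 0.0
      vertex 14.0 7.0 12.0
    endloop
  endfacet
  facet normal 0.9422 -0.3350 0.0000
    outer loop
      vertex 12.4 2.5 0.0
      vertex 14.0 7.0 12.0
      vertex 12.4 2.5 12.0
    endloop
  endfacet
endsolid part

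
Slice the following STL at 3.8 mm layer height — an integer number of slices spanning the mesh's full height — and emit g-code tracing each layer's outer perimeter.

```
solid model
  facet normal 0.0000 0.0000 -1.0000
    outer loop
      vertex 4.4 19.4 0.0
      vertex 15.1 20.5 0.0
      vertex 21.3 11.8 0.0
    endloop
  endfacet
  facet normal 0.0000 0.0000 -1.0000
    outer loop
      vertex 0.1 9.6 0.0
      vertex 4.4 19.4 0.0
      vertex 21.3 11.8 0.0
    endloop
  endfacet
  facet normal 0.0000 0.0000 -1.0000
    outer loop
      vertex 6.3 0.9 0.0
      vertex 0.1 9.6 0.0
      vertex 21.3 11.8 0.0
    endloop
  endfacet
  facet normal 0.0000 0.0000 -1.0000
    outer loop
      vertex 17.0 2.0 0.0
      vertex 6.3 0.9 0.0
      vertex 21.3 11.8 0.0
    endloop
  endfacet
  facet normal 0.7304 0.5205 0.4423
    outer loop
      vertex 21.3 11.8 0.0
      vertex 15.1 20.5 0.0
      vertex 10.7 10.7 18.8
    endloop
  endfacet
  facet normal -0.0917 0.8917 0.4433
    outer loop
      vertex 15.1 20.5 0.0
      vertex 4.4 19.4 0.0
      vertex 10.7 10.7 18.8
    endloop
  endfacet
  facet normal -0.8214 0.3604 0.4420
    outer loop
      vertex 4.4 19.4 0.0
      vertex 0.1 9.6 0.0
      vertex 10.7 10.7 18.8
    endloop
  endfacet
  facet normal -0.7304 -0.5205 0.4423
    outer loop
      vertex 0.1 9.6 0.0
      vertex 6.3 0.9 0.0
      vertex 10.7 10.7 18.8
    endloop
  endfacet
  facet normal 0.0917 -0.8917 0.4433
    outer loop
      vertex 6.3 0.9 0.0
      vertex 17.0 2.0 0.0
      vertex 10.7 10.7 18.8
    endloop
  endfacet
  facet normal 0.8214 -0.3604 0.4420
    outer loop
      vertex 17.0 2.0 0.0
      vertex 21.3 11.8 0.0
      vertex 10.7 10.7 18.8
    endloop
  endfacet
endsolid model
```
; perimeter-only toolpath
G21 ; units = mm
G90 ; absolute positioning
G28 ; home
; layer 1
G0 Z3.8
G0 X19.2 Y11.6
G1 X14.2 Y18.5
G1 X5.7 Y17.7
G1 X2.2 Y9.8
G1 X7.2 Y2.9
G1 X15.7 Y3.7
G1 X19.2 Y11.6
; layer 2
G0 Z7.5
G0 X17.1 Y11.4
G1 X13.3 Y16.6
G1 X6.9 Y15.9
G1 X4.3 Y10.0
G1 X8.1 Y4.8
G1 X14.5 Y5.5
G1 X17.1 Y11.4
; layer 3
G0 Z11.3
G0 X14.9 Y11.1
G1 X12.5 Y14.6
G1 X8.2 Y14.2
G1 X6.5 Y10.3
G1 X8.9 Y6.8
G1 X13.2 Y7.2
G1 X14.9 Y11.1
; layer 4
G0 Z15.0
G0 X12.8 Y10.9
G1 X11.6 Y12.7
G1 X9.4 Y12.4
G1 X8.6 Y10.5
G1 X9.8 Y8.7
G1 X12.0 Y9.0
G1 X12.8 Y10.9
M2 ; end

The solid is a regular 6-sided pyramid, base circumscribed radius ≈ 10.7 mm, apex at z ≈ 18.8 mm. Slicing at Δz = 3.8 mm — 5 equal slices spanning the solid's height, so layer i sits at z = i·h/5 — gives 4 non-empty perimeters. Each is a 6-segment closed polygon; G0 lifts to the layer z and rapids to the start vertex, then G1 traces the edges. The cross-section shrinks linearly with z (the slice at the apex is degenerate and omitted).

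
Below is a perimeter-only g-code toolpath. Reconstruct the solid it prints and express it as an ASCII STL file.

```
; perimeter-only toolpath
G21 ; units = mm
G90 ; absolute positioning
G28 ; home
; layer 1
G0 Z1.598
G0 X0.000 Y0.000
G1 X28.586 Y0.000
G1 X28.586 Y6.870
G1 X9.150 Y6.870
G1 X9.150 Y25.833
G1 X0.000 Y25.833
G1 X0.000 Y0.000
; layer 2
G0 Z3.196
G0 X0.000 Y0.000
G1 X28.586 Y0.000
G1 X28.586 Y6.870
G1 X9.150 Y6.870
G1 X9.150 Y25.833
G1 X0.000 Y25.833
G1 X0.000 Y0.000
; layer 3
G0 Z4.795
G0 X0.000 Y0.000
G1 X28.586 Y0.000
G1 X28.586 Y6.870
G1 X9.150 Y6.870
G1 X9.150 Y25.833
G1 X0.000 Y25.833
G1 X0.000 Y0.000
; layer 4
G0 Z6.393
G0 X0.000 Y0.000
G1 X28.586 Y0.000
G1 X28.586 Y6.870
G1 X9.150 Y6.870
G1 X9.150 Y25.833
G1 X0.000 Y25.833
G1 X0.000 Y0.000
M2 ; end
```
solid part
  facet normal 0.0000 0.0000 -1.0000
    outer loop
      vertex 28.586 6.870 0.000
      vertex 28.586 0.000 0.000
      vertex 0.000 0.000 0.000
    endloop
  endfacet
  facet normal 0.0000 0.0000 -1.0000
    outer loop
      vertex 9.150 6.870 0.000
      vertex 28.586 6.870 0.000
      vertex 0.000 0.000 0.000
    endloop
  endfacet
  facet normal 0.0000 0.0000 -1.0000
    outer loop
      vertex 9.150 25.833 0.000
      vertex 9.150 6.870 0.000
      vertex 0.000 0.000 0.000
    endloop
  endfacet
  facet normal 0.0000 0.0000 -1.0000
    outer loop
      vertex 0.000 25.833 0.000
      vertex 9.150 25.833 0.000
      vertex 0.000 0.000 0.000
    endloop
  endfacet
  facet normal 0.0000 0.0000 1.0000
    outer loop
      vertex 0.000 0.000 6.393
      vertex 28.586 0.000 6.393
      vertex 28.586 6.870 6.393
    endloop
  endfacet
  facet normal 0.0000 0.0000 1.0000
    outer loop
      vertex 0.000 0.000 6.393
      vertex 28.586 6.870 6.393
      vertex 9.150 6.870 6.393
    endloop
  endfacet
  facet normal 0.0000 0.0000 1.0000
    outer loop
      vertex 0.000 0.000 6.393
      vertex 9.150 6.870 6.393
      vertex 9.150 25.833 6.393
    endloop
  endfacet
  facet normal 0.0000 0.0000 1.0000
    outer loop
      vertex 0.000 0.000 6.393
      vertex 9.150 25.833 6.393
      vertex 0.000 25.833 6.393
    endloop
  endfacet
  facet normal 0.0000 -1.0000 0.0000
    outer loop
      vertex 0.000 0.000 0.000
      vertex 28.586 0.000 0.000
      vertex 28.586 0.000 6.393
    endloop
  endfacet
  facet normal 0.0000 -1.0000 0.0000
    outer loop
      vertex 0.000 0.000 0.000
      vertex 28.586 0.000 6.393
      vertex 0.000 0.000 6.393
    endloop
  endfacet
  facet normal 1.0000 0.0000 0.0000
    outer loop
      vertex 28.586 0.000 0.000
      vertex 28.586 6.870 0.000
      vertex 28.586 6.870 6.393
    endloop
  endfacet
  facet normal 1.0000 0.0000 0.0000
    outer loop
      vertex 28.586 0.000 0.000
      vertex 28.586 6.870 6.393
      vertex 28.586 0.000 6.393
    endloop
  endfacet
  facet normal 0.0000 1.0000 0.0000
    outer loop
      vertex 28.586 6.870 0.000
      vertex 9.150 6.870 0.000
      vertex 9.150 6.870 6.393
    endloop
  endfacet
  facet normal 0.0000 1.0000 0.0000
    outer loop
      vertex 28.586 6.870 0.000
      vertex 9.150 6.870 6.393
      vertex 28.586 6.870 6.393
    endloop
  endfacet
  facet normal 1.0000 0.0000 0.0000
    outer loop
      vertex 9.150 6.870 0.000
      vertex 9.150 25.833 0.000
      vertex 9.150 25.833 6.393
    endloop
  endfacet
  facet normal 1.0000 0.0000 0.0000
    outer loop
      vertex 9.150 6.870 0.000
      vertex 9.150 25.833 6.393
      vertex 9.150 6.870 6.393
    endloop
  endfacet
  facet normal 0.0000 1.0000 0.0000
    outer loop
      vertex 9.150 25.833 0.000
      vertex 0.000 25.833 0.000
      vertex 0.000 25.833 6.393
    endloop
  endfacet
  facet normal 0.0000 1.0000 0.0000
    outer loop
      vertex 9.150 25.833 0.000
      vertex 0.000 25.833 6.393
      vertex 9.150 25.833 6.393
    endloop
  endfacet
  facet normal -1.0000 0.0000 0.0000
    outer loop
      vertex 0.000 25.833 0.000
      vertex 0.000 0.000 0.000
      vertex 0.000 0.000 6.393
    endloop
  endfacet
  facet normal -1.0000 0.0000 0.0000
    outer loop
      vertex 0.000 25.833 0.000
      vertex 0.000 0.000 6.393
      vertex 0.000 25.833 6.393
    endloop
  endfacet
endsolid part

The G0 Z moves step by Δz≈1.598 mm. Every layer's G1 loop is the same polygon, so the solid is a straight extrusion of it from z=0 to z≈6.39. Closing with flat bottom and top caps and triangulating gives 20 facets — an L-shaped prism: outer 28.6 × 25.8 mm, arm thicknesses ≈ 6.87 mm (horizontal) and 9.15 mm (vertical), extruded 6.39 mm in z.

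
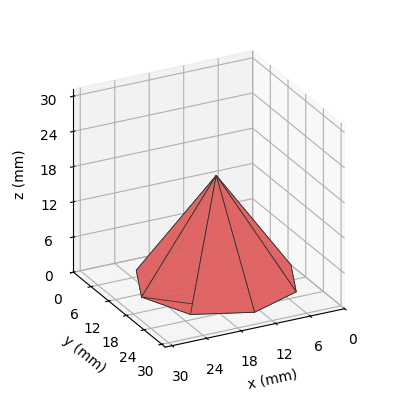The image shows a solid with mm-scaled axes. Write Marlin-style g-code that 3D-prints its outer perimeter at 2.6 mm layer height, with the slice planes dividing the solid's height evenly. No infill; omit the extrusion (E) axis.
Reading the render: the shape is a regular 8-sided pyramid, base circumscribed radius ≈ 13 mm, apex at z ≈ 18 mm (dimensions read to the nearest mm from the axis ticks). For the g-code, the solid's height is divided into equal slices at the stated Δz and each level perimeter traced with G1 moves after a G0 lift.

; perimeter-only toolpath
G21 ; units = mm
G90 ; absolute positioning
G28 ; home
; layer 1
G0 Z2.6
G0 X24.1 Y13.0
G1 X20.9 Y20.9
G1 X13.0 Y24.1
G1 X5.1 Y20.9
G1 X1.9 Y13.0
G1 X5.1 Y5.1
G1 X13.0 Y1.9
G1 X20.9 Y5.1
G1 X24.1 Y13.0
; layer 2
G0 Z5.1
G0 X22.3 Y13.0
G1 X19.6 Y19.6
G1 X13.0 Y22.3
G1 X6.4 Y19.6
G1 X3.7 Y13.0
G1 X6.4 Y6.4
G1 X13.0 Y3.7
G1 X19.6 Y6.4
G1 X22.3 Y13.0
; layer 3
G0 Z7.7
G0 X20.4 Y13.0
G1 X18.3 Y18.3
G1 X13.0 Y20.4
G1 X7.7 Y18.3
G1 X5.6 Y13.0
G1 X7.7 Y7.7
G1 X13.0 Y5.6
G1 X18.3 Y7.7
G1 X20.4 Y13.0
; layer 4
G0 Z10.3
G0 X18.6 Y13.0
G1 X16.9 Y16.9
G1 X13.0 Y18.6
G1 X9.1 Y16.9
G1 X7.4 Y13.0
G1 X9.1 Y9.1
G1 X13.0 Y7.4
G1 X16.9 Y9.1
G1 X18.6 Y13.0
; layer 5
G0 Z12.9
G0 X16.7 Y13.0
G1 X15.6 Y15.6
G1 X13.0 Y16.7
G1 X10.4 Y15.6
G1 X9.3 Y13.0
G1 X10.4 Y10.4
G1 X13.0 Y9.3
G1 X15.6 Y10.4
G1 X16.7 Y13.0
; layer 6
G0 Z15.4
G0 X14.9 Y13.0
G1 X14.3 Y14.3
G1 X13.0 Y14.9
G1 X11.7 Y14.3
G1 X11.1 Y13.0
G1 X11.7 Y11.7
G1 X13.0 Y11.1
G1 X14.3 Y11.7
G1 X14.9 Y13.0
M2 ; end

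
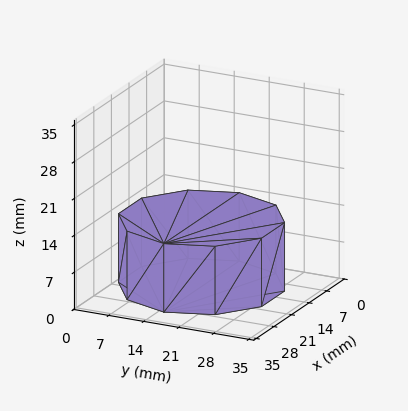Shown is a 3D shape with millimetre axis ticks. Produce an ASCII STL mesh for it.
Reading the render: the shape is a regular 10-sided prism (a cylinder approximated with 10 flat sides), circumscribed radius ≈ 15 mm, height ≈ 13 mm (dimensions read to the nearest mm from the axis ticks). For the STL, each face is triangulated and given an outward normal.

solid part
  facet normal 0.0000 0.0000 -1.0000
    outer loop
      vertex 19.6 29.3 0.0
      vertex 27.1 23.8 0.0
      vertex 30.0 15.0 0.0
    endloop
  endfacet
  facet normal 0.0000 0.0000 -1.0000
    outer loop
      vertex 10.4 29.3 0.0
      vertex 19.6 29.3 0.0
      vertex 30.0 15.0 0.0
    endloop
  endfacet
  facet normal 0.0000 0.0000 -1.0000
    outer loop
      vertex 2.9 23.8 0.0
      vertex 10.4 29.3 0.0
      vertex 30.0 15.0 0.0
    endloop
  endfacet
  facet normal 0.0000 0.0000 -1.0000
    outer loop
      vertex 0.0 15.0 0.0
      vertex 2.9 23.8 0.0
      vertex 30.0 15.0 0.0
    endloop
  endfacet
  facet normal 0.0000 0.0000 -1.0000
    outer loop
      vertex 2.9 6.2 0.0
      vertex 0.0 15.0 0.0
      vertex 30.0 15.0 0.0
    endloop
  endfacet
  facet normal 0.0000 0.0000 -1.0000
    outer loop
      vertex 10.4 0.7 0.0
      vertex 2.9 6.2 0.0
      vertex 30.0 15.0 0.0
    endloop
  endfacet
  facet normal 0.0000 0.0000 -1.0000
    outer loop
      vertex 19.6 0.7 0.0
      vertex 10.4 0.7 0.0
      vertex 30.0 15.0 0.0
    endloop
  endfacet
  facet normal 0.0000 0.0000 -1.0000
    outer loop
      vertex 27.1 6.2 0.0
      vertex 19.6 0.7 0.0
      vertex 30.0 15.0 0.0
    endloop
  endfacet
  facet normal 0.0000 0.0000 1.0000
    outer loop
      vertex 30.0 15.0 13.0
      vertex 27.1 23.8 13.0
      vertex 19.6 29.3 13.0
    endloop
  endfacet
  facet normal 0.0000 0.0000 1.0000
    outer loop
      vertex 30.0 15.0 13.0
      vertex 19.6 29.3 13.0
      vertex 10.4 29.3 13.0
    endloop
  endfacet
  facet normal 0.0000 0.0000 1.0000
    outer loop
      vertex 30.0 15.0 13.0
      vertex 10.4 29.3 13.0
      vertex 2.9 23.8 13.0
    endloop
  endfacet
  facet normal 0.0000 0.0000 1.0000
    outer loop
      vertex 30.0 15.0 13.0
      vertex 2.9 23.8 13.0
      vertex 0.0 15.0 13.0
    endloop
  endfacet
  facet normal 0.0000 0.0000 1.0000
    outer loop
      vertex 30.0 15.0 13.0
      vertex 0.0 15.0 13.0
      vertex 2.9 6.2 13.0
    endloop
  endfacet
  facet normal 0.0000 0.0000 1.0000
    outer loop
      vertex 30.0 15.0 13.0
      vertex 2.9 6.2 13.0
      vertex 10.4 0.7 13.0
    endloop
  endfacet
  facet normal 0.0000 0.0000 1.0000
    outer loop
      vertex 30.0 15.0 13.0
      vertex 10.4 0.7 13.0
      vertex 19.6 0.7 13.0
    endloop
  endfacet
  facet normal 0.0000 0.0000 1.0000
    outer loop
      vertex 30.0 15.0 13.0
      vertex 19.6 0.7 13.0
      vertex 27.1 6.2 13.0
    endloop
  endfacet
  facet normal 0.9498 0.3130 0.0000
    outer loop
      vertex 30.0 15.0 0.0
      vertex 27.1 23.8 0.0
      vertex 27.1 23.8 13.0
    endloop
  endfacet
  facet normal 0.9498 0.3130 0.0000
    outer loop
      vertex 30.0 15.0 0.0
      vertex 27.1 23.8 13.0
      vertex 30.0 15.0 13.0
    endloop
  endfacet
  facet normal 0.5914 0.8064 0.0000
    outer loop
      vertex 27.1 23.8 0.0
      vertex 19.6 29.3 0.0
      vertex 19.6 29.3 13.0
    endloop
  endfacet
  facet normal 0.5914 0.8064 0.0000
    outer loop
      vertex 27.1 23.8 0.0
      vertex 19.6 29.3 13.0
      vertex 27.1 23.8 13.0
    endloop
  endfacet
  facet normal 0.0000 1.0000 0.0000
    outer loop
      vertex 19.6 29.3 0.0
      vertex 10.4 29.3 0.0
      vertex 10.4 29.3 13.0
    endloop
  endfacet
  facet normal 0.0000 1.0000 0.0000
    outer loop
      vertex 19.6 29.3 0.0
      vertex 10.4 29.3 13.0
      vertex 19.6 29.3 13.0
    endloop
  endfacet
  facet normal -0.5914 0.8064 0.0000
    outer loop
      vertex 10.4 29.3 0.0
      vertex 2.9 23.8 0.0
      vertex 2.9 23.8 13.0
    endloop
  endfacet
  facet normal -0.5914 0.8064 0.0000
    outer loop
      vertex 10.4 29.3 0.0
      vertex 2.9 23.8 13.0
      vertex 10.4 29.3 13.0
    endloop
  endfacet
  facet normal -0.9498 0.3130 0.0000
    outer loop
      vertex 2.9 23.8 0.0
      vertex 0.0 15.0 0.0
      vertex 0.0 15.0 13.0
    endloop
  endfacet
  facet normal -0.9498 0.3130 0.0000
    outer loop
      vertex 2.9 23.8 0.0
      vertex 0.0 15.0 13.0
      vertex 2.9 23.8 13.0
    endloop
  endfacet
  facet normal -0.9498 -0.3130 0.0000
    outer loop
      vertex 0.0 15.0 0.0
      vertex 2.9 6.2 0.0
      vertex 2.9 6.2 13.0
    endloop
  endfacet
  facet normal -0.9498 -0.3130 0.0000
    outer loop
      vertex 0.0 15.0 0.0
      vertex 2.9 6.2 13.0
      vertex 0.0 15.0 13.0
    endloop
  endfacet
  facet normal -0.5914 -0.8064 0.0000
    outer loop
      vertex 2.9 6.2 0.0
      vertex 10.4 0.7 0.0
      vertex 10.4 0.7 13.0
    endloop
  endfacet
  facet normal -0.5914 -0.8064 0.0000
    outer loop
      vertex 2.9 6.2 0.0
      vertex 10.4 0.7 13.0
      vertex 2.9 6.2 13.0
    endloop
  endfacet
  facet normal 0.0000 -1.0000 0.0000
    outer loop
      vertex 10.4 0.7 0.0
      vertex 19.6 0.7 0.0
      vertex 19.6 0.7 13.0
    endloop
  endfacet
  facet normal 0.0000 -1.0000 0.0000
    outer loop
      vertex 10.4 0.7 0.0
      vertex 19.6 0.7 13.0
      vertex 10.4 0.7 13.0
    endloop
  endfacet
  facet normal 0.5914 -0.8064 0.0000
    outer loop
      vertex 19.6 0.7 0.0
      vertex 27.1 6.2 0.0
      vertex 27.1 6.2 13.0
    endloop
  endfacet
  facet normal 0.5914 -0.8064 0.0000
    outer loop
      vertex 19.6 0.7 0.0
      vertex 27.1 6.2 13.0
      vertex 19.6 0.7 13.0
    endloop
  endfacet
  facet normal 0.9498 -0.3130 0.0000
    outer loop
      vertex 27.1 6.2 0.0
      vertex 30.0 15.0 0.0
      vertex 30.0 15.0 13.0
    endloop
  endfacet
  facet normal 0.9498 -0.3130 0.0000
    outer loop
      vertex 27.1 6.2 0.0
      vertex 30.0 15.0 13.0
      vertex 27.1 6.2 13.0
    endloop
  endfacet
endsolid part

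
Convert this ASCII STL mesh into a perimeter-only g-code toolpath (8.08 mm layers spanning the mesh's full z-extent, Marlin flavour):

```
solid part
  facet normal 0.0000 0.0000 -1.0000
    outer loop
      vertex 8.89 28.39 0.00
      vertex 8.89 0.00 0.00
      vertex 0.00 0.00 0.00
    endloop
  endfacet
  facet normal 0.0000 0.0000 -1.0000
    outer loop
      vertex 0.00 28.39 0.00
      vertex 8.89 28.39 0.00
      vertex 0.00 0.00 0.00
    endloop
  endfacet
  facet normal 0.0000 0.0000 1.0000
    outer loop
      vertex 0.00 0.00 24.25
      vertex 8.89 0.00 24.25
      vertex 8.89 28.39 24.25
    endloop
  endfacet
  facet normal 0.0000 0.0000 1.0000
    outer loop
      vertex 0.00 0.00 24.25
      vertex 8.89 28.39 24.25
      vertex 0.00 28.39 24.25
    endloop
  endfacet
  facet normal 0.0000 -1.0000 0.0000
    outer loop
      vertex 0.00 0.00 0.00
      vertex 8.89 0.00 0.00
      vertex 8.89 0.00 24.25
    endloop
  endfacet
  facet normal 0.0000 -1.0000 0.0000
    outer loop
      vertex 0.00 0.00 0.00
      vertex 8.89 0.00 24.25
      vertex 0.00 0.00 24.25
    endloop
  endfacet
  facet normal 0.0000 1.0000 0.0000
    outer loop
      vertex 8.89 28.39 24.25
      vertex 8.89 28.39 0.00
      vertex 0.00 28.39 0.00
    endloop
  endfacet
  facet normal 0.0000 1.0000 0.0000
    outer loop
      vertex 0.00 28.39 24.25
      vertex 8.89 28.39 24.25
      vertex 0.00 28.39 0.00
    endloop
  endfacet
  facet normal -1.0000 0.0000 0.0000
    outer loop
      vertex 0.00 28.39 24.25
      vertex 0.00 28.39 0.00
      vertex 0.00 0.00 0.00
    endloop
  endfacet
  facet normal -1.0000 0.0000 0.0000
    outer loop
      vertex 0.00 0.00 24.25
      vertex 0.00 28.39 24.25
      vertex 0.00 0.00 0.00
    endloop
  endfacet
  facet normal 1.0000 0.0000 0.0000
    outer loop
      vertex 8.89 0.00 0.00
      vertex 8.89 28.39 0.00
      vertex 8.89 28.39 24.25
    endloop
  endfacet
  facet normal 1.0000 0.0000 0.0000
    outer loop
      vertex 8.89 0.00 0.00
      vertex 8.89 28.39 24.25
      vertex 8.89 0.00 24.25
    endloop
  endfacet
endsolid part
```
; perimeter-only toolpath
G21 ; units = mm
G90 ; absolute positioning
G28 ; home
; layer 1
G0 Z8.08
G0 X0.00 Y0.00
G1 X8.89 Y0.00
G1 X8.89 Y28.39
G1 X0.00 Y28.39
G1 X0.00 Y0.00
; layer 2
G0 Z16.17
G0 X0.00 Y0.00
G1 X8.89 Y0.00
G1 X8.89 Y28.39
G1 X0.00 Y28.39
G1 X0.00 Y0.00
; layer 3
G0 Z24.25
G0 X0.00 Y0.00
G1 X8.89 Y0.00
G1 X8.89 Y28.39
G1 X0.00 Y28.39
G1 X0.00 Y0.00
M2 ; end

The solid is a rectangular box, roughly 8.89 × 28.4 mm footprint and 24.2 mm tall. Slicing at Δz = 8.08 mm — 3 equal slices spanning the solid's height, so layer i sits at z = i·h/3 — gives 3 non-empty perimeters. Each is a 4-segment closed polygon; G0 lifts to the layer z and rapids to the start vertex, then G1 traces the edges.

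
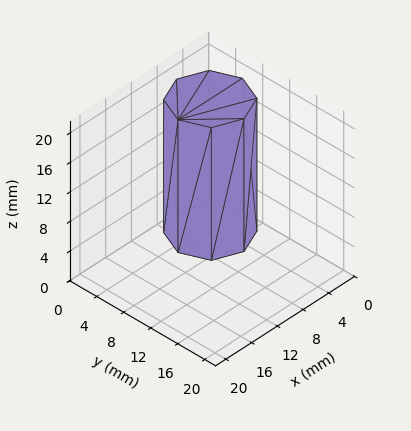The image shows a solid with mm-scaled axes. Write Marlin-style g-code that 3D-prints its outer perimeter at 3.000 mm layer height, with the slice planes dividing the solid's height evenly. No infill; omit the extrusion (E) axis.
Reading the render: the shape is a regular 8-sided prism (a cylinder approximated with 8 flat sides), circumscribed radius ≈ 5 mm, height ≈ 18 mm (dimensions read to the nearest mm from the axis ticks). For the g-code, the solid's height is divided into equal slices at the stated Δz and each level perimeter traced with G1 moves after a G0 lift.

; perimeter-only toolpath
G21 ; units = mm
G90 ; absolute positioning
G28 ; home
; layer 1
G0 Z3.000
G0 X10.000 Y5.000
G1 X8.536 Y8.536
G1 X5.000 Y10.000
G1 X1.464 Y8.536
G1 X0.000 Y5.000
G1 X1.464 Y1.464
G1 X5.000 Y0.000
G1 X8.536 Y1.464
G1 X10.000 Y5.000
; layer 2
G0 Z6.000
G0 X10.000 Y5.000
G1 X8.536 Y8.536
G1 X5.000 Y10.000
G1 X1.464 Y8.536
G1 X0.000 Y5.000
G1 X1.464 Y1.464
G1 X5.000 Y0.000
G1 X8.536 Y1.464
G1 X10.000 Y5.000
; layer 3
G0 Z9.000
G0 X10.000 Y5.000
G1 X8.536 Y8.536
G1 X5.000 Y10.000
G1 X1.464 Y8.536
G1 X0.000 Y5.000
G1 X1.464 Y1.464
G1 X5.000 Y0.000
G1 X8.536 Y1.464
G1 X10.000 Y5.000
; layer 4
G0 Z12.000
G0 X10.000 Y5.000
G1 X8.536 Y8.536
G1 X5.000 Y10.000
G1 X1.464 Y8.536
G1 X0.000 Y5.000
G1 X1.464 Y1.464
G1 X5.000 Y0.000
G1 X8.536 Y1.464
G1 X10.000 Y5.000
; layer 5
G0 Z15.000
G0 X10.000 Y5.000
G1 X8.536 Y8.536
G1 X5.000 Y10.000
G1 X1.464 Y8.536
G1 X0.000 Y5.000
G1 X1.464 Y1.464
G1 X5.000 Y0.000
G1 X8.536 Y1.464
G1 X10.000 Y5.000
; layer 6
G0 Z18.000
G0 X10.000 Y5.000
G1 X8.536 Y8.536
G1 X5.000 Y10.000
G1 X1.464 Y8.536
G1 X0.000 Y5.000
G1 X1.464 Y1.464
G1 X5.000 Y0.000
G1 X8.536 Y1.464
G1 X10.000 Y5.000
M2 ; end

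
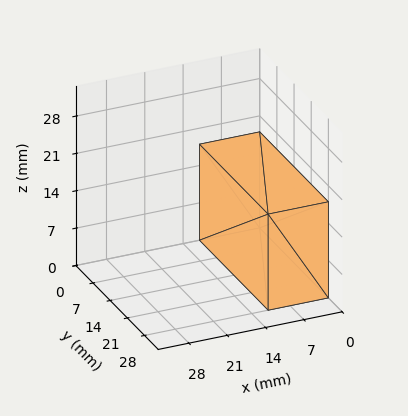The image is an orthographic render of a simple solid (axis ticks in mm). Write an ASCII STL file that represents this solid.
Reading the render: the shape is a rectangular box, roughly 11 × 28 mm footprint and 18 mm tall (dimensions read to the nearest mm from the axis ticks). For the STL, each face is triangulated and given an outward normal.

solid part
  facet normal 0.0000 0.0000 -1.0000
    outer loop
      vertex 11.00 28.00 0.00
      vertex 11.00 0.00 0.00
      vertex 0.00 0.00 0.00
    endloop
  endfacet
  facet normal 0.0000 0.0000 -1.0000
    outer loop
      vertex 0.00 28.00 0.00
      vertex 11.00 28.00 0.00
      vertex 0.00 0.00 0.00
    endloop
  endfacet
  facet normal 0.0000 0.0000 1.0000
    outer loop
      vertex 0.00 0.00 18.00
      vertex 11.00 0.00 18.00
      vertex 11.00 28.00 18.00
    endloop
  endfacet
  facet normal 0.0000 0.0000 1.0000
    outer loop
      vertex 0.00 0.00 18.00
      vertex 11.00 28.00 18.00
      vertex 0.00 28.00 18.00
    endloop
  endfacet
  facet normal 0.0000 -1.0000 0.0000
    outer loop
      vertex 0.00 0.00 0.00
      vertex 11.00 0.00 0.00
      vertex 11.00 0.00 18.00
    endloop
  endfacet
  facet normal 0.0000 -1.0000 0.0000
    outer loop
      vertex 0.00 0.00 0.00
      vertex 11.00 0.00 18.00
      vertex 0.00 0.00 18.00
    endloop
  endfacet
  facet normal 0.0000 1.0000 0.0000
    outer loop
      vertex 11.00 28.00 18.00
      vertex 11.00 28.00 0.00
      vertex 0.00 28.00 0.00
    endloop
  endfacet
  facet normal 0.0000 1.0000 0.0000
    outer loop
      vertex 0.00 28.00 18.00
      vertex 11.00 28.00 18.00
      vertex 0.00 28.00 0.00
    endloop
  endfacet
  facet normal -1.0000 0.0000 0.0000
    outer loop
      vertex 0.00 28.00 18.00
      vertex 0.00 28.00 0.00
      vertex 0.00 0.00 0.00
    endloop
  endfacet
  facet normal -1.0000 0.0000 0.0000
    outer loop
      vertex 0.00 0.00 18.00
      vertex 0.00 28.00 18.00
      vertex 0.00 0.00 0.00
    endloop
  endfacet
  facet normal 1.0000 0.0000 0.0000
    outer loop
      vertex 11.00 0.00 0.00
      vertex 11.00 28.00 0.00
      vertex 11.00 28.00 18.00
    endloop
  endfacet
  facet normal 1.0000 0.0000 0.0000
    outer loop
      vertex 11.00 0.00 0.00
      vertex 11.00 28.00 18.00
      vertex 11.00 0.00 18.00
    endloop
  endfacet
endsolid part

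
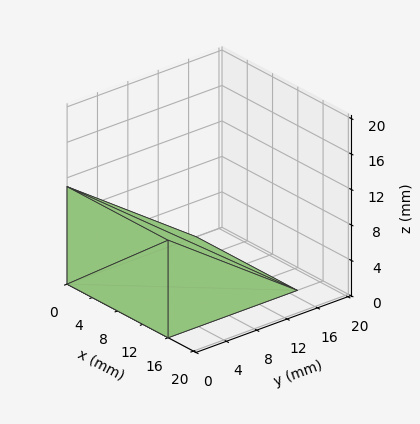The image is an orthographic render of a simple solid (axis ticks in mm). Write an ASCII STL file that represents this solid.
Reading the render: the shape is a wedge (ramp): 16 × 17 mm base, rising to 11 mm along the y=0 edge and sloping linearly to z=0 at y=17 (dimensions read to the nearest mm from the axis ticks). For the STL, each face is triangulated and given an outward normal.

solid part
  facet normal 0.0000 0.0000 -1.0000
    outer loop
      vertex 16.000 17.000 0.000
      vertex 16.000 0.000 0.000
      vertex 0.000 0.000 0.000
    endloop
  endfacet
  facet normal 0.0000 0.0000 -1.0000
    outer loop
      vertex 0.000 17.000 0.000
      vertex 16.000 17.000 0.000
      vertex 0.000 0.000 0.000
    endloop
  endfacet
  facet normal 0.0000 -1.0000 0.0000
    outer loop
      vertex 0.000 0.000 0.000
      vertex 16.000 0.000 0.000
      vertex 16.000 0.000 11.000
    endloop
  endfacet
  facet normal 0.0000 -1.0000 0.0000
    outer loop
      vertex 0.000 0.000 0.000
      vertex 16.000 0.000 11.000
      vertex 0.000 0.000 11.000
    endloop
  endfacet
  facet normal 0.0000 0.5433 0.8396
    outer loop
      vertex 0.000 0.000 11.000
      vertex 16.000 0.000 11.000
      vertex 16.000 17.000 0.000
    endloop
  endfacet
  facet normal 0.0000 0.5433 0.8396
    outer loop
      vertex 0.000 0.000 11.000
      vertex 16.000 17.000 0.000
      vertex 0.000 17.000 0.000
    endloop
  endfacet
  facet normal -1.0000 0.0000 0.0000
    outer loop
      vertex 0.000 0.000 11.000
      vertex 0.000 17.000 0.000
      vertex 0.000 0.000 0.000
    endloop
  endfacet
  facet normal 1.0000 0.0000 0.0000
    outer loop
      vertex 16.000 0.000 0.000
      vertex 16.000 17.000 0.000
      vertex 16.000 0.000 11.000
    endloop
  endfacet
endsolid part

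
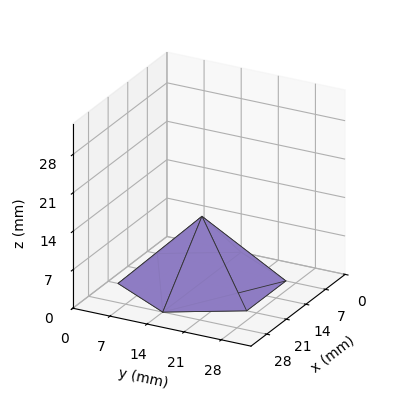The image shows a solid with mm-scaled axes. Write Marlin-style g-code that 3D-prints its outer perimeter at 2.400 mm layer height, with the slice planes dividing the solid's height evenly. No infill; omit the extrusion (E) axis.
Reading the render: the shape is a regular 6-sided pyramid, base circumscribed radius ≈ 14 mm, apex at z ≈ 12 mm (dimensions read to the nearest mm from the axis ticks). For the g-code, the solid's height is divided into equal slices at the stated Δz and each level perimeter traced with G1 moves after a G0 lift.

; perimeter-only toolpath
G21 ; units = mm
G90 ; absolute positioning
G28 ; home
; layer 1
G0 Z2.400
G0 X25.200 Y14.000
G1 X19.600 Y23.699
G1 X8.400 Y23.699
G1 X2.800 Y14.000
G1 X8.400 Y4.301
G1 X19.600 Y4.301
G1 X25.200 Y14.000
; layer 2
G0 Z4.800
G0 X22.400 Y14.000
G1 X18.200 Y21.274
G1 X9.800 Y21.274
G1 X5.600 Y14.000
G1 X9.800 Y6.726
G1 X18.200 Y6.726
G1 X22.400 Y14.000
; layer 3
G0 Z7.200
G0 X19.600 Y14.000
G1 X16.800 Y18.850
G1 X11.200 Y18.850
G1 X8.400 Y14.000
G1 X11.200 Y9.150
G1 X16.800 Y9.150
G1 X19.600 Y14.000
; layer 4
G0 Z9.600
G0 X16.800 Y14.000
G1 X15.400 Y16.425
G1 X12.600 Y16.425
G1 X11.200 Y14.000
G1 X12.600 Y11.575
G1 X15.400 Y11.575
G1 X16.800 Y14.000
M2 ; end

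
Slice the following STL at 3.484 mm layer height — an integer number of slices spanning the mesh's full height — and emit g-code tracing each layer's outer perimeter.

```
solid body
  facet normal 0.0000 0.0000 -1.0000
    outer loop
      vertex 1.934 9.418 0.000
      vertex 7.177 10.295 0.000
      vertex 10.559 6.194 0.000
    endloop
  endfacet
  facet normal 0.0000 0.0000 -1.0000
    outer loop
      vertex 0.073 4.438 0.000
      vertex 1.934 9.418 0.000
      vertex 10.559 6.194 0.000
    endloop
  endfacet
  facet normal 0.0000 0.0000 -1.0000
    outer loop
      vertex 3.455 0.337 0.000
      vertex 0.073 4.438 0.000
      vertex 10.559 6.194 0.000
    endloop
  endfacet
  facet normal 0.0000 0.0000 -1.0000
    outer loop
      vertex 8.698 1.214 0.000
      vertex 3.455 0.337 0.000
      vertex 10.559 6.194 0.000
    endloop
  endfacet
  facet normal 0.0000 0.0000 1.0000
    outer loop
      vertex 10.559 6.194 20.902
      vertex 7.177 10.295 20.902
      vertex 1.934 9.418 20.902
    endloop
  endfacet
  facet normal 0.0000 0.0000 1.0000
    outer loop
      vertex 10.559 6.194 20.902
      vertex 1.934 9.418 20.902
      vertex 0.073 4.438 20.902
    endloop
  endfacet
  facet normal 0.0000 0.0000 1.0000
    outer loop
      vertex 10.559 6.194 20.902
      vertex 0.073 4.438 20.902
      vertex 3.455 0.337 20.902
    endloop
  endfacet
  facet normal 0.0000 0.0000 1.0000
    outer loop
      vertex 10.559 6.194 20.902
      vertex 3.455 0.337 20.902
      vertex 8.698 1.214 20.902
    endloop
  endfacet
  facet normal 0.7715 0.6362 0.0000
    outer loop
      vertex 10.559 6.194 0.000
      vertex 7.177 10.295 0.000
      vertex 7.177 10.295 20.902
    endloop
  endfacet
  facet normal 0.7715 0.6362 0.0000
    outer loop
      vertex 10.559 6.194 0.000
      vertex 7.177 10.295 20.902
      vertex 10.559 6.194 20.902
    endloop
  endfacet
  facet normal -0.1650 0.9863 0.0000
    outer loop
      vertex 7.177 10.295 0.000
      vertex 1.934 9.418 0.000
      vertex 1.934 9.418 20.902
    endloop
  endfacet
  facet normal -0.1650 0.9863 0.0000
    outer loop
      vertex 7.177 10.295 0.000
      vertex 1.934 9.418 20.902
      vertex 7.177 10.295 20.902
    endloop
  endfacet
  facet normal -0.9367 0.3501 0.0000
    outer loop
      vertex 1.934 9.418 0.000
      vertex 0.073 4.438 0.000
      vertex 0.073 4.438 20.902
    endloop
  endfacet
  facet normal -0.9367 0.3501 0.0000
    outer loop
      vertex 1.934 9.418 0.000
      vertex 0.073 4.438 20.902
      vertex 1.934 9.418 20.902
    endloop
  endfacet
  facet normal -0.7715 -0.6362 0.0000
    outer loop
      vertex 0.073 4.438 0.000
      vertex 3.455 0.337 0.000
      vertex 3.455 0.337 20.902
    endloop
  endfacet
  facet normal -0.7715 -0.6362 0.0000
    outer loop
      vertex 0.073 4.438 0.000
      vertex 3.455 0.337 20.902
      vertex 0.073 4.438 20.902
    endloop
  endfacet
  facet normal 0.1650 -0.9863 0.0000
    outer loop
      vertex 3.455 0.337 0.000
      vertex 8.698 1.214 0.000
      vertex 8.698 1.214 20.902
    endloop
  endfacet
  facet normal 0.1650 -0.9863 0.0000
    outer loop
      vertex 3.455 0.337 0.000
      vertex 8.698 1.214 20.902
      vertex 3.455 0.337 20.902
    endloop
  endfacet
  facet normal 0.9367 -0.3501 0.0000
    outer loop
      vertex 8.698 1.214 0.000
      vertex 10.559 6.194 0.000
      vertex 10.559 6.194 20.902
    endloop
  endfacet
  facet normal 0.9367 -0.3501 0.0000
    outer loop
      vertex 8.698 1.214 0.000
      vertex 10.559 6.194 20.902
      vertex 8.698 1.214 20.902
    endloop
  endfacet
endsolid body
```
; perimeter-only toolpath
G21 ; units = mm
G90 ; absolute positioning
G28 ; home
; layer 1
G0 Z3.484
G0 X10.559 Y6.194
G1 X7.177 Y10.295
G1 X1.934 Y9.418
G1 X0.073 Y4.438
G1 X3.455 Y0.337
G1 X8.698 Y1.214
G1 X10.559 Y6.194
; layer 2
G0 Z6.967
G0 X10.559 Y6.194
G1 X7.177 Y10.295
G1 X1.934 Y9.418
G1 X0.073 Y4.438
G1 X3.455 Y0.337
G1 X8.698 Y1.214
G1 X10.559 Y6.194
; layer 3
G0 Z10.451
G0 X10.559 Y6.194
G1 X7.177 Y10.295
G1 X1.934 Y9.418
G1 X0.073 Y4.438
G1 X3.455 Y0.337
G1 X8.698 Y1.214
G1 X10.559 Y6.194
; layer 4
G0 Z13.935
G0 X10.559 Y6.194
G1 X7.177 Y10.295
G1 X1.934 Y9.418
G1 X0.073 Y4.438
G1 X3.455 Y0.337
G1 X8.698 Y1.214
G1 X10.559 Y6.194
; layer 5
G0 Z17.418
G0 X10.559 Y6.194
G1 X7.177 Y10.295
G1 X1.934 Y9.418
G1 X0.073 Y4.438
G1 X3.455 Y0.337
G1 X8.698 Y1.214
G1 X10.559 Y6.194
; layer 6
G0 Z20.902
G0 X10.559 Y6.194
G1 X7.177 Y10.295
G1 X1.934 Y9.418
G1 X0.073 Y4.438
G1 X3.455 Y0.337
G1 X8.698 Y1.214
G1 X10.559 Y6.194
M2 ; end

The solid is a regular 6-sided prism (a cylinder approximated with 6 flat sides), circumscribed radius ≈ 5.32 mm, height ≈ 20.9 mm. Slicing at Δz = 3.484 mm — 6 equal slices spanning the solid's height, so layer i sits at z = i·h/6 — gives 6 non-empty perimeters. Each is a 6-segment closed polygon; G0 lifts to the layer z and rapids to the start vertex, then G1 traces the edges.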